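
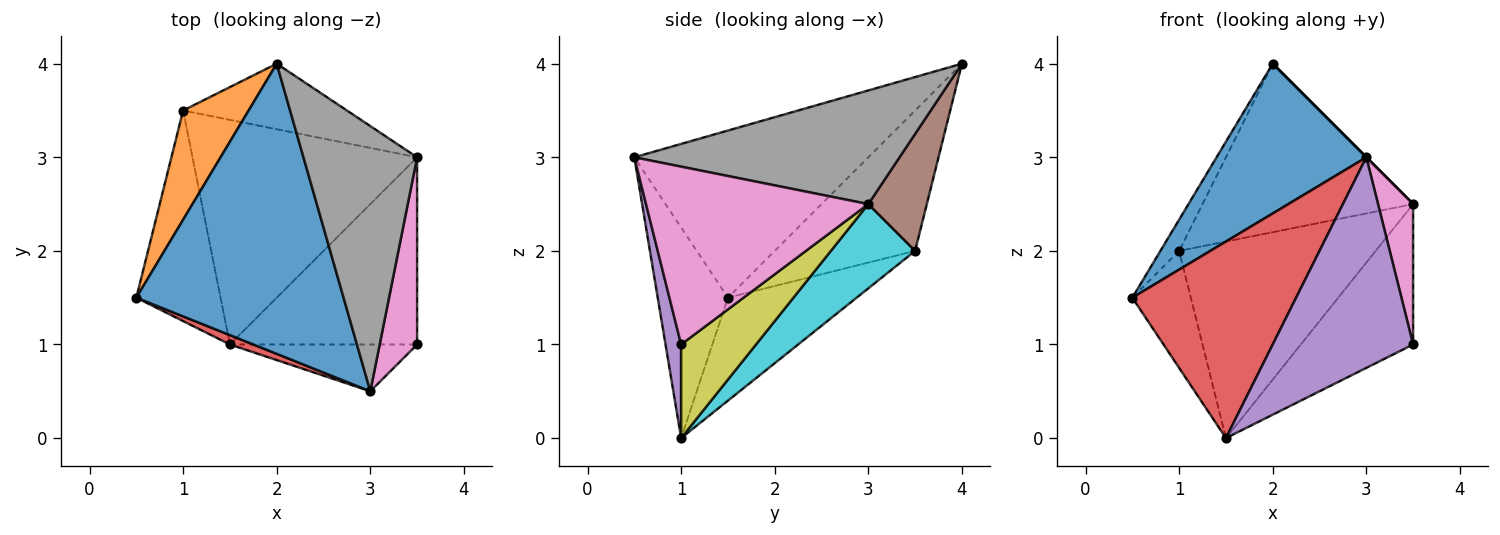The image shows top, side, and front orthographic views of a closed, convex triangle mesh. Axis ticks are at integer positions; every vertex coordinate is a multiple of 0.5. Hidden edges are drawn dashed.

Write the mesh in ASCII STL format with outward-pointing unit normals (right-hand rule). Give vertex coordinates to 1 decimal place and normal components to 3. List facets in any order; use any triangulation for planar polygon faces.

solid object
 facet normal -0.582 -0.373 0.722
  outer loop
   vertex 3.0 0.5 3.0
   vertex 2.0 4.0 4.0
   vertex 0.5 1.5 1.5
  endloop
 endfacet
 facet normal -0.900 0.120 0.420
  outer loop
   vertex 1.0 3.5 2.0
   vertex 0.5 1.5 1.5
   vertex 2.0 4.0 4.0
  endloop
 endfacet
 facet normal -0.730 0.332 -0.597
  outer loop
   vertex 1.5 1.0 0.0
   vertex 0.5 1.5 1.5
   vertex 1.0 3.5 2.0
  endloop
 endfacet
 facet normal -0.394 -0.918 0.044
  outer loop
   vertex 1.5 1.0 0.0
   vertex 3.0 0.5 3.0
   vertex 0.5 1.5 1.5
  endloop
 endfacet
 facet normal 0.108 -0.970 -0.216
  outer loop
   vertex 1.5 1.0 0.0
   vertex 3.5 1.0 1.0
   vertex 3.0 0.5 3.0
  endloop
 endfacet
 facet normal 0.251 0.902 -0.351
  outer loop
   vertex 3.5 3.0 2.5
   vertex 1.0 3.5 2.0
   vertex 2.0 4.0 4.0
  endloop
 endfacet
 facet normal 0.967 -0.153 0.204
  outer loop
   vertex 3.5 3.0 2.5
   vertex 3.0 0.5 3.0
   vertex 3.5 1.0 1.0
  endloop
 endfacet
 facet normal 0.707 0.000 0.707
  outer loop
   vertex 3.5 3.0 2.5
   vertex 2.0 4.0 4.0
   vertex 3.0 0.5 3.0
  endloop
 endfacet
 facet normal 0.371 0.557 -0.743
  outer loop
   vertex 3.5 3.0 2.5
   vertex 3.5 1.0 1.0
   vertex 1.5 1.0 0.0
  endloop
 endfacet
 facet normal 0.272 0.634 -0.724
  outer loop
   vertex 3.5 3.0 2.5
   vertex 1.5 1.0 0.0
   vertex 1.0 3.5 2.0
  endloop
 endfacet
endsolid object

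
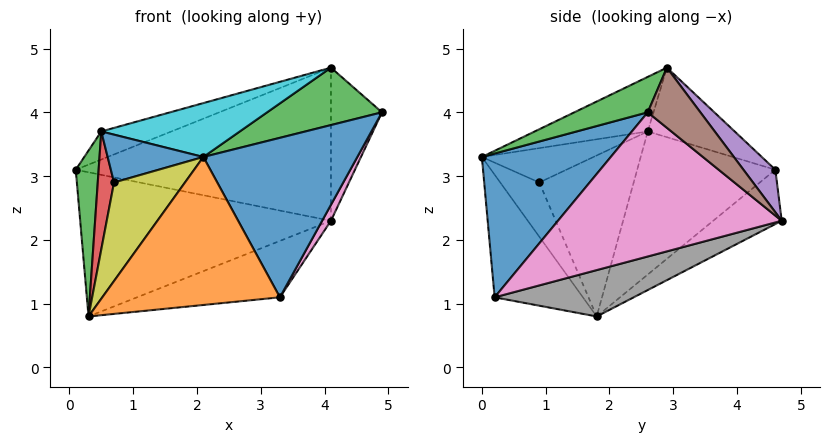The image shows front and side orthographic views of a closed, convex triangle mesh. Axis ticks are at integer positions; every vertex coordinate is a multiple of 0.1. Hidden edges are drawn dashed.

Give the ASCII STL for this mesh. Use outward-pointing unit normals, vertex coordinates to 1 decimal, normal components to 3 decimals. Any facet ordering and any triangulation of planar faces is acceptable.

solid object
 facet normal 0.618 -0.738 0.270
  outer loop
   vertex 3.3 0.2 1.1
   vertex 4.9 2.6 4.0
   vertex 2.1 0.0 3.3
  endloop
 endfacet
 facet normal -0.423 -0.852 -0.308
  outer loop
   vertex 3.3 0.2 1.1
   vertex 2.1 0.0 3.3
   vertex 0.3 1.8 0.8
  endloop
 endfacet
 facet normal 0.385 -0.603 0.699
  outer loop
   vertex 4.1 2.9 4.7
   vertex 2.1 0.0 3.3
   vertex 4.9 2.6 4.0
  endloop
 endfacet
 facet normal -0.169 0.618 -0.768
  outer loop
   vertex 4.1 4.7 2.3
   vertex 0.3 1.8 0.8
   vertex 0.1 4.6 3.1
  endloop
 endfacet
 facet normal 0.100 0.796 0.597
  outer loop
   vertex 4.1 4.7 2.3
   vertex 0.1 4.6 3.1
   vertex 4.1 2.9 4.7
  endloop
 endfacet
 facet normal 0.636 0.617 0.463
  outer loop
   vertex 4.1 4.7 2.3
   vertex 4.1 2.9 4.7
   vertex 4.9 2.6 4.0
  endloop
 endfacet
 facet normal 0.887 -0.035 -0.460
  outer loop
   vertex 4.1 4.7 2.3
   vertex 4.9 2.6 4.0
   vertex 3.3 0.2 1.1
  endloop
 endfacet
 facet normal 0.211 0.217 -0.953
  outer loop
   vertex 4.1 4.7 2.3
   vertex 3.3 0.2 1.1
   vertex 0.3 1.8 0.8
  endloop
 endfacet
 facet normal -0.464 -0.843 -0.273
  outer loop
   vertex 0.7 0.9 2.9
   vertex 0.3 1.8 0.8
   vertex 2.1 0.0 3.3
  endloop
 endfacet
 facet normal -0.234 -0.287 0.929
  outer loop
   vertex 0.5 2.6 3.7
   vertex 2.1 0.0 3.3
   vertex 4.1 2.9 4.7
  endloop
 endfacet
 facet normal -0.488 -0.418 0.766
  outer loop
   vertex 0.5 2.6 3.7
   vertex 0.7 0.9 2.9
   vertex 2.1 0.0 3.3
  endloop
 endfacet
 facet normal -0.278 0.225 0.934
  outer loop
   vertex 0.5 2.6 3.7
   vertex 4.1 2.9 4.7
   vertex 0.1 4.6 3.1
  endloop
 endfacet
 facet normal -0.980 -0.162 0.112
  outer loop
   vertex 0.5 2.6 3.7
   vertex 0.1 4.6 3.1
   vertex 0.3 1.8 0.8
  endloop
 endfacet
 facet normal -0.979 -0.169 0.114
  outer loop
   vertex 0.5 2.6 3.7
   vertex 0.3 1.8 0.8
   vertex 0.7 0.9 2.9
  endloop
 endfacet
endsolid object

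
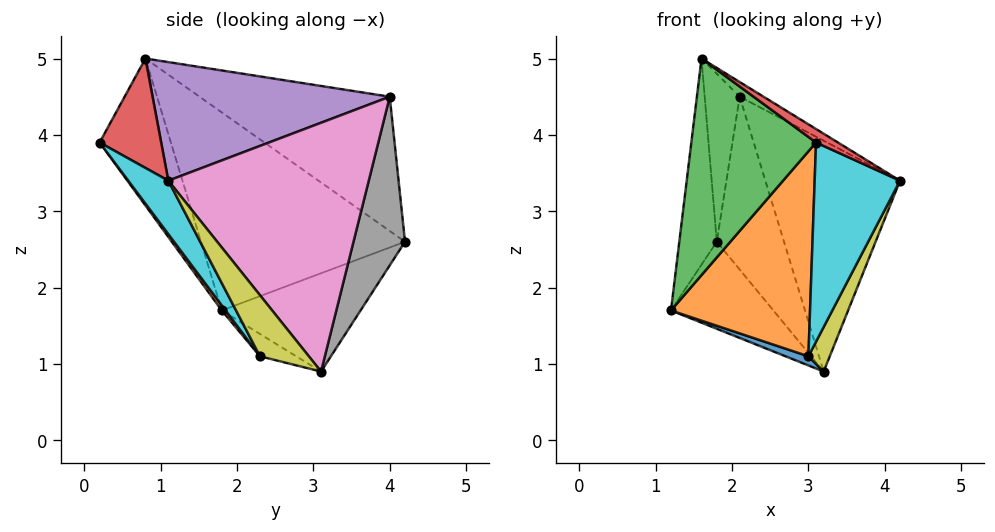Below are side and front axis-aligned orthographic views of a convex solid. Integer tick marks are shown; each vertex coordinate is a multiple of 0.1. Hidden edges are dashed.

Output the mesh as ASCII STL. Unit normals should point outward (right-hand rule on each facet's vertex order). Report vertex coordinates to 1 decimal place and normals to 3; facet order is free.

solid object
 facet normal -0.969 0.178 0.171
  outer loop
   vertex 1.6 0.8 5.0
   vertex 1.8 4.2 2.6
   vertex 1.2 1.8 1.7
  endloop
 endfacet
 facet normal -0.556 0.410 -0.723
  outer loop
   vertex 3.2 3.1 0.9
   vertex 1.2 1.8 1.7
   vertex 1.8 4.2 2.6
  endloop
 endfacet
 facet normal -0.486 -0.851 -0.199
  outer loop
   vertex 3.1 0.2 3.9
   vertex 1.6 0.8 5.0
   vertex 1.2 1.8 1.7
  endloop
 endfacet
 facet normal 0.530 -0.189 0.826
  outer loop
   vertex 3.1 0.2 3.9
   vertex 4.2 1.1 3.4
   vertex 1.6 0.8 5.0
  endloop
 endfacet
 facet normal 0.519 0.052 0.853
  outer loop
   vertex 2.1 4.0 4.5
   vertex 1.6 0.8 5.0
   vertex 4.2 1.1 3.4
  endloop
 endfacet
 facet normal -0.969 0.178 0.172
  outer loop
   vertex 2.1 4.0 4.5
   vertex 1.8 4.2 2.6
   vertex 1.6 0.8 5.0
  endloop
 endfacet
 facet normal 0.825 0.554 0.113
  outer loop
   vertex 2.1 4.0 4.5
   vertex 4.2 1.1 3.4
   vertex 3.2 3.1 0.9
  endloop
 endfacet
 facet normal 0.608 0.794 -0.013
  outer loop
   vertex 2.1 4.0 4.5
   vertex 3.2 3.1 0.9
   vertex 1.8 4.2 2.6
  endloop
 endfacet
 facet normal 0.755 -0.330 -0.566
  outer loop
   vertex 3.0 2.3 1.1
   vertex 3.2 3.1 0.9
   vertex 4.2 1.1 3.4
  endloop
 endfacet
 facet normal 0.349 -0.744 -0.570
  outer loop
   vertex 3.0 2.3 1.1
   vertex 4.2 1.1 3.4
   vertex 3.1 0.2 3.9
  endloop
 endfacet
 facet normal -0.269 -0.170 -0.948
  outer loop
   vertex 3.0 2.3 1.1
   vertex 1.2 1.8 1.7
   vertex 3.2 3.1 0.9
  endloop
 endfacet
 facet normal 0.022 -0.799 -0.600
  outer loop
   vertex 3.0 2.3 1.1
   vertex 3.1 0.2 3.9
   vertex 1.2 1.8 1.7
  endloop
 endfacet
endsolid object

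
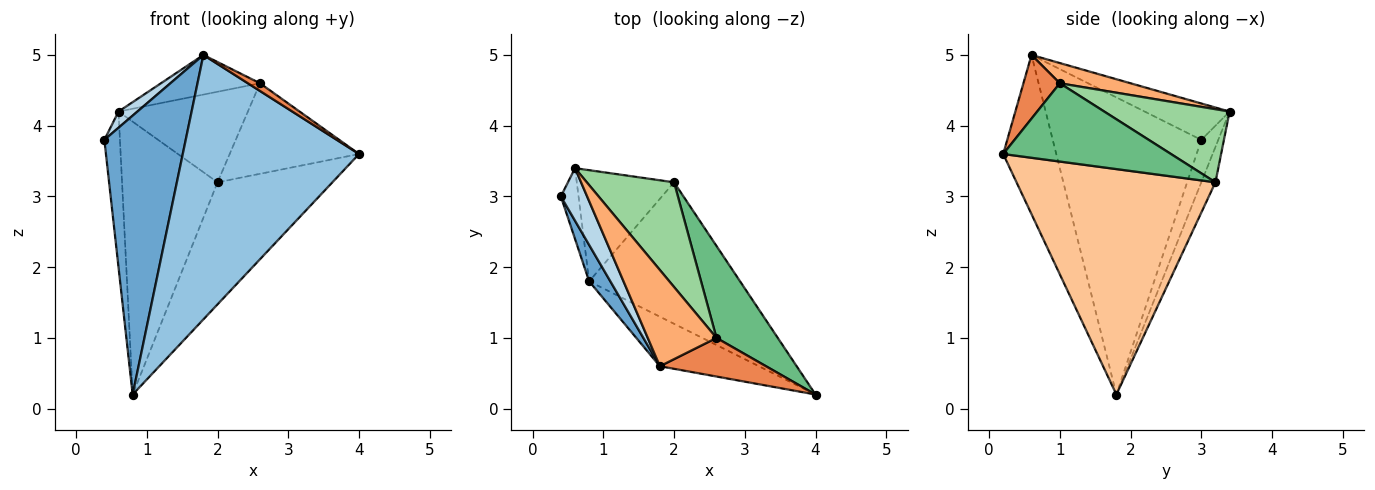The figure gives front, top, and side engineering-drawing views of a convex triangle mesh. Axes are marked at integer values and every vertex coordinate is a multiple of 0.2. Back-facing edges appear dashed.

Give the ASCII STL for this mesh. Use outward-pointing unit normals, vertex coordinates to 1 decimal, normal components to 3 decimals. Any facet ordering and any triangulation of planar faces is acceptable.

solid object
 facet normal -0.875 -0.479 0.063
  outer loop
   vertex 0.8 1.8 0.2
   vertex 1.8 0.6 5.0
   vertex 0.4 3.0 3.8
  endloop
 endfacet
 facet normal -0.284 -0.943 -0.177
  outer loop
   vertex 0.8 1.8 0.2
   vertex 4.0 0.2 3.6
   vertex 1.8 0.6 5.0
  endloop
 endfacet
 facet normal -0.798 -0.177 0.576
  outer loop
   vertex 0.6 3.4 4.2
   vertex 0.4 3.0 3.8
   vertex 1.8 0.6 5.0
  endloop
 endfacet
 facet normal -0.705 0.646 -0.294
  outer loop
   vertex 0.6 3.4 4.2
   vertex 0.8 1.8 0.2
   vertex 0.4 3.0 3.8
  endloop
 endfacet
 facet normal 0.507 -0.169 0.845
  outer loop
   vertex 2.6 1.0 4.6
   vertex 1.8 0.6 5.0
   vertex 4.0 0.2 3.6
  endloop
 endfacet
 facet normal 0.262 0.367 0.892
  outer loop
   vertex 2.6 1.0 4.6
   vertex 0.6 3.4 4.2
   vertex 1.8 0.6 5.0
  endloop
 endfacet
 facet normal 0.749 0.433 -0.502
  outer loop
   vertex 2.0 3.2 3.2
   vertex 4.0 0.2 3.6
   vertex 0.8 1.8 0.2
  endloop
 endfacet
 facet normal -0.136 0.917 -0.374
  outer loop
   vertex 2.0 3.2 3.2
   vertex 0.8 1.8 0.2
   vertex 0.6 3.4 4.2
  endloop
 endfacet
 facet normal 0.673 0.519 0.527
  outer loop
   vertex 2.0 3.2 3.2
   vertex 2.6 1.0 4.6
   vertex 4.0 0.2 3.6
  endloop
 endfacet
 facet normal 0.535 0.553 0.639
  outer loop
   vertex 2.0 3.2 3.2
   vertex 0.6 3.4 4.2
   vertex 2.6 1.0 4.6
  endloop
 endfacet
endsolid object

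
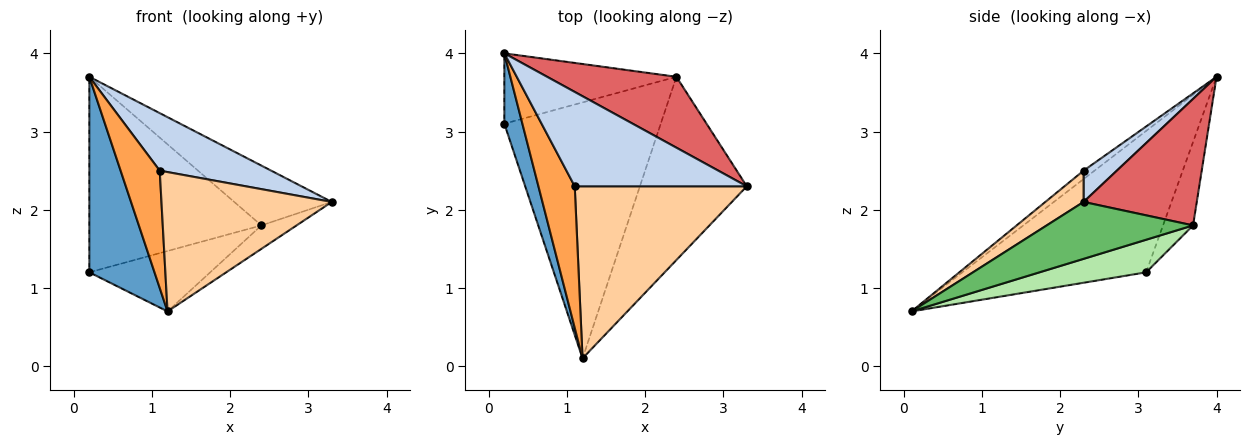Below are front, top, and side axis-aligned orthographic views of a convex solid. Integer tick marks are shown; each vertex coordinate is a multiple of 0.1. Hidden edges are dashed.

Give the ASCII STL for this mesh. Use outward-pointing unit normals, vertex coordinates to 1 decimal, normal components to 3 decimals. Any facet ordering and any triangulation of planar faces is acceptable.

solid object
 facet normal -0.936 -0.332 0.119
  outer loop
   vertex 0.2 3.1 1.2
   vertex 1.2 0.1 0.7
   vertex 0.2 4.0 3.7
  endloop
 endfacet
 facet normal 0.153 -0.514 0.844
  outer loop
   vertex 1.1 2.3 2.5
   vertex 3.3 2.3 2.1
   vertex 0.2 4.0 3.7
  endloop
 endfacet
 facet normal -0.176 -0.628 0.758
  outer loop
   vertex 1.1 2.3 2.5
   vertex 0.2 4.0 3.7
   vertex 1.2 0.1 0.7
  endloop
 endfacet
 facet normal 0.140 -0.623 0.769
  outer loop
   vertex 1.1 2.3 2.5
   vertex 1.2 0.1 0.7
   vertex 3.3 2.3 2.1
  endloop
 endfacet
 facet normal 0.467 0.112 -0.877
  outer loop
   vertex 2.4 3.7 1.8
   vertex 3.3 2.3 2.1
   vertex 1.2 0.1 0.7
  endloop
 endfacet
 facet normal 0.199 0.225 -0.954
  outer loop
   vertex 2.4 3.7 1.8
   vertex 1.2 0.1 0.7
   vertex 0.2 3.1 1.2
  endloop
 endfacet
 facet normal 0.599 0.516 0.612
  outer loop
   vertex 2.4 3.7 1.8
   vertex 0.2 4.0 3.7
   vertex 3.3 2.3 2.1
  endloop
 endfacet
 facet normal -0.162 0.928 -0.334
  outer loop
   vertex 2.4 3.7 1.8
   vertex 0.2 3.1 1.2
   vertex 0.2 4.0 3.7
  endloop
 endfacet
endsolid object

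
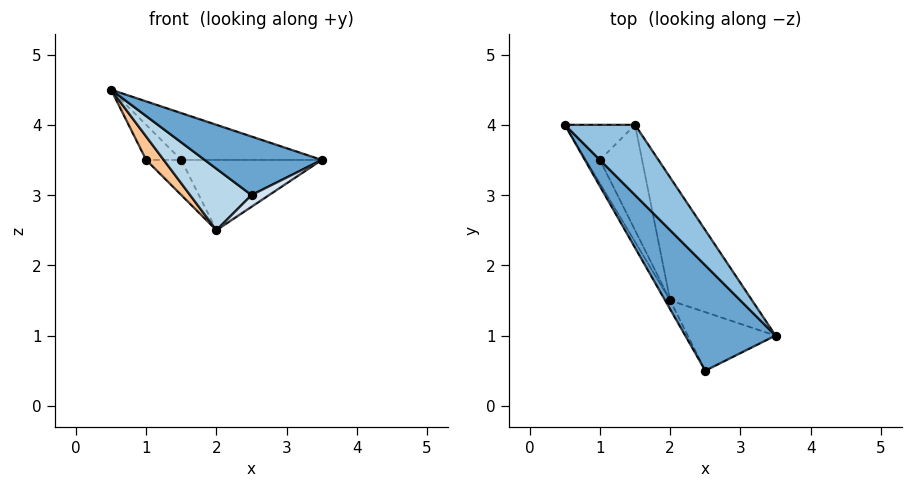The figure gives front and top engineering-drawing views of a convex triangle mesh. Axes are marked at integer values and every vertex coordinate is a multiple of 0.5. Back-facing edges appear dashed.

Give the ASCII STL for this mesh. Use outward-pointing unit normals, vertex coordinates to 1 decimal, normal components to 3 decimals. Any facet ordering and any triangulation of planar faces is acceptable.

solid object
 facet normal -0.191 -0.477 0.858
  outer loop
   vertex 2.5 0.5 3.0
   vertex 3.5 1.0 3.5
   vertex 0.5 4.0 4.5
  endloop
 endfacet
 facet normal 0.640 0.426 0.640
  outer loop
   vertex 1.5 4.0 3.5
   vertex 0.5 4.0 4.5
   vertex 3.5 1.0 3.5
  endloop
 endfacet
 facet normal -0.878 -0.473 -0.068
  outer loop
   vertex 2.0 1.5 2.5
   vertex 2.5 0.5 3.0
   vertex 0.5 4.0 4.5
  endloop
 endfacet
 facet normal 0.507 -0.169 -0.845
  outer loop
   vertex 2.0 1.5 2.5
   vertex 3.5 1.0 3.5
   vertex 2.5 0.5 3.0
  endloop
 endfacet
 facet normal 0.597 0.398 -0.697
  outer loop
   vertex 2.0 1.5 2.5
   vertex 1.5 4.0 3.5
   vertex 3.5 1.0 3.5
  endloop
 endfacet
 facet normal -0.577 0.577 -0.577
  outer loop
   vertex 1.0 3.5 3.5
   vertex 0.5 4.0 4.5
   vertex 1.5 4.0 3.5
  endloop
 endfacet
 facet normal -0.905 -0.302 -0.302
  outer loop
   vertex 1.0 3.5 3.5
   vertex 2.0 1.5 2.5
   vertex 0.5 4.0 4.5
  endloop
 endfacet
 facet normal -0.302 0.302 -0.905
  outer loop
   vertex 1.0 3.5 3.5
   vertex 1.5 4.0 3.5
   vertex 2.0 1.5 2.5
  endloop
 endfacet
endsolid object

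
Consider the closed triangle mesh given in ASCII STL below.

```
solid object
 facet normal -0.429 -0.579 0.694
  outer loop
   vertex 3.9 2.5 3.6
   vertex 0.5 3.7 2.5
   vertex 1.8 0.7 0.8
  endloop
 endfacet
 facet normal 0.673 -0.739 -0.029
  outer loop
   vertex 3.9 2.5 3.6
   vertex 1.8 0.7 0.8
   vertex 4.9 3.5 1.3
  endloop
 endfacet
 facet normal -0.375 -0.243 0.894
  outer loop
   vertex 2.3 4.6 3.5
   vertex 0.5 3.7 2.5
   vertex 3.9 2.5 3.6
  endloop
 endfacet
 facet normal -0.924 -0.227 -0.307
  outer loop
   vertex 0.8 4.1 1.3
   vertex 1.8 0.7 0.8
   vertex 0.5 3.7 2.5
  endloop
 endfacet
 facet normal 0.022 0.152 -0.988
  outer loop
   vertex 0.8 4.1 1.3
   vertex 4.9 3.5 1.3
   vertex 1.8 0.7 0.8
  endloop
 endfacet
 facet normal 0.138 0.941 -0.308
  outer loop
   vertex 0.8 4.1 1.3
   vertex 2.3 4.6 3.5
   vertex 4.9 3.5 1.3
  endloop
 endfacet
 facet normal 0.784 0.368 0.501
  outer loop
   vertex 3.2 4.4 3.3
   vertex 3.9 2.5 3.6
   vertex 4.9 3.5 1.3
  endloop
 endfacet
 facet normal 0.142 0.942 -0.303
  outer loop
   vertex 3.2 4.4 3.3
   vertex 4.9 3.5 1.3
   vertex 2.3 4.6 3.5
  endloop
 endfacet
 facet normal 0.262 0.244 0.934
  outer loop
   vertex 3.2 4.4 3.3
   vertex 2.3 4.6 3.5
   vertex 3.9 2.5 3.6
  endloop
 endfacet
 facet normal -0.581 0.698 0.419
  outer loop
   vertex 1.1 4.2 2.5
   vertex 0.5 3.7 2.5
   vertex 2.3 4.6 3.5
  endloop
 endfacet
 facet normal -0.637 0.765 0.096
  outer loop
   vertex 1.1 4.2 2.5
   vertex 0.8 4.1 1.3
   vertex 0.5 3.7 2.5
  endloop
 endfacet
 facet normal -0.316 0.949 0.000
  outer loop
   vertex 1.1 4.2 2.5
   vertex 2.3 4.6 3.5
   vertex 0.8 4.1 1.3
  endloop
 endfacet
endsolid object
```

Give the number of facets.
12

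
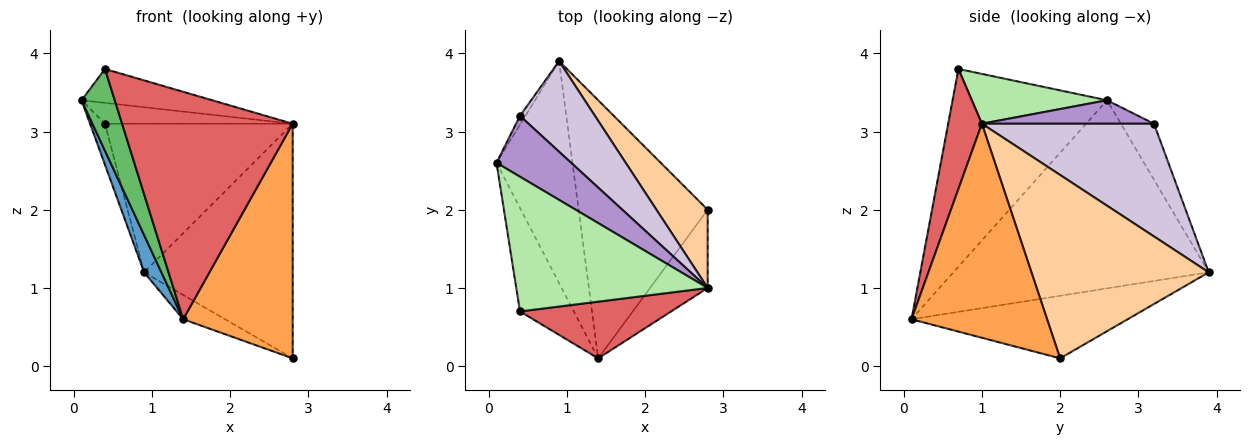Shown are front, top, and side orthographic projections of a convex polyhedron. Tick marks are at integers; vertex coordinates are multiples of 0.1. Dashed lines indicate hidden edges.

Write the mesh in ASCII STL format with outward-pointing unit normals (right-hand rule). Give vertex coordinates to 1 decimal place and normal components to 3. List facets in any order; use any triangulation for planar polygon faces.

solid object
 facet normal -0.925 -0.063 -0.374
  outer loop
   vertex 0.9 3.9 1.2
   vertex 1.4 0.1 0.6
   vertex 0.1 2.6 3.4
  endloop
 endfacet
 facet normal -0.435 0.084 -0.897
  outer loop
   vertex 0.9 3.9 1.2
   vertex 2.8 2.0 0.1
   vertex 1.4 0.1 0.6
  endloop
 endfacet
 facet normal 0.761 -0.615 -0.205
  outer loop
   vertex 2.8 1.0 3.1
   vertex 1.4 0.1 0.6
   vertex 2.8 2.0 0.1
  endloop
 endfacet
 facet normal 0.749 0.628 0.209
  outer loop
   vertex 2.8 1.0 3.1
   vertex 2.8 2.0 0.1
   vertex 0.9 3.9 1.2
  endloop
 endfacet
 facet normal -0.945 -0.203 -0.257
  outer loop
   vertex 0.4 0.7 3.8
   vertex 0.1 2.6 3.4
   vertex 1.4 0.1 0.6
  endloop
 endfacet
 facet normal 0.245 0.237 0.940
  outer loop
   vertex 0.4 0.7 3.8
   vertex 2.8 1.0 3.1
   vertex 0.1 2.6 3.4
  endloop
 endfacet
 facet normal 0.188 -0.953 0.238
  outer loop
   vertex 0.4 0.7 3.8
   vertex 1.4 0.1 0.6
   vertex 2.8 1.0 3.1
  endloop
 endfacet
 facet normal -0.908 0.410 -0.088
  outer loop
   vertex 0.4 3.2 3.1
   vertex 0.9 3.9 1.2
   vertex 0.1 2.6 3.4
  endloop
 endfacet
 facet normal 0.285 0.311 0.907
  outer loop
   vertex 0.4 3.2 3.1
   vertex 0.1 2.6 3.4
   vertex 2.8 1.0 3.1
  endloop
 endfacet
 facet normal 0.616 0.672 0.410
  outer loop
   vertex 0.4 3.2 3.1
   vertex 2.8 1.0 3.1
   vertex 0.9 3.9 1.2
  endloop
 endfacet
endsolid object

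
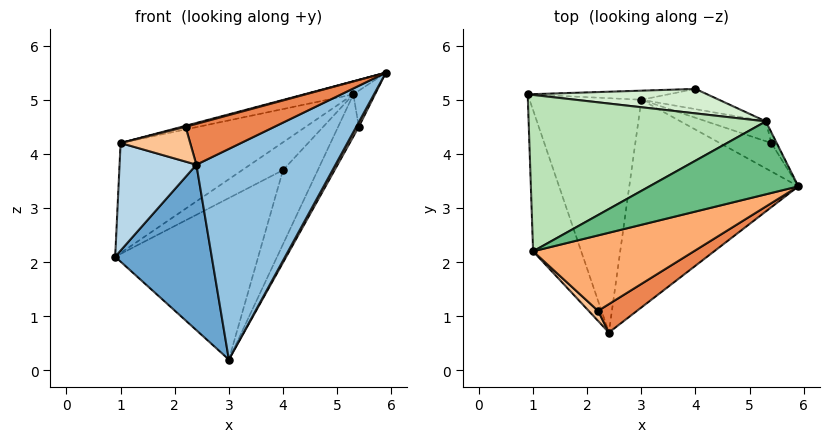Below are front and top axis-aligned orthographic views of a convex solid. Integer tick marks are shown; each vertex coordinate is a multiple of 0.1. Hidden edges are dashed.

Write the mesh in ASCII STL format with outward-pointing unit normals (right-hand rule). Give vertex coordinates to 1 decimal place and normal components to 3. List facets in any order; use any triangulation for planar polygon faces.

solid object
 facet normal -0.608 -0.458 -0.648
  outer loop
   vertex 3.0 5.0 0.2
   vertex 2.4 0.7 3.8
   vertex 0.9 5.1 2.1
  endloop
 endfacet
 facet normal 0.665 -0.532 -0.524
  outer loop
   vertex 3.0 5.0 0.2
   vertex 5.9 3.4 5.5
   vertex 2.4 0.7 3.8
  endloop
 endfacet
 facet normal -0.659 -0.456 -0.598
  outer loop
   vertex 1.0 2.2 4.2
   vertex 0.9 5.1 2.1
   vertex 2.4 0.7 3.8
  endloop
 endfacet
 facet normal -0.003 0.998 -0.056
  outer loop
   vertex 4.0 5.2 3.7
   vertex 3.0 5.0 0.2
   vertex 0.9 5.1 2.1
  endloop
 endfacet
 facet normal 0.335 -0.773 0.538
  outer loop
   vertex 2.2 1.1 4.5
   vertex 2.4 0.7 3.8
   vertex 5.9 3.4 5.5
  endloop
 endfacet
 facet normal -0.253 -0.013 0.967
  outer loop
   vertex 2.2 1.1 4.5
   vertex 5.9 3.4 5.5
   vertex 1.0 2.2 4.2
  endloop
 endfacet
 facet normal -0.689 -0.697 0.201
  outer loop
   vertex 2.2 1.1 4.5
   vertex 1.0 2.2 4.2
   vertex 2.4 0.7 3.8
  endloop
 endfacet
 facet normal 0.864 -0.082 -0.497
  outer loop
   vertex 5.4 4.2 4.5
   vertex 5.9 3.4 5.5
   vertex 3.0 5.0 0.2
  endloop
 endfacet
 facet normal -0.291 0.168 0.942
  outer loop
   vertex 5.3 4.6 5.1
   vertex 1.0 2.2 4.2
   vertex 5.9 3.4 5.5
  endloop
 endfacet
 facet normal 0.903 0.411 -0.123
  outer loop
   vertex 5.3 4.6 5.1
   vertex 5.9 3.4 5.5
   vertex 5.4 4.2 4.5
  endloop
 endfacet
 facet normal -0.442 0.516 0.734
  outer loop
   vertex 5.3 4.6 5.1
   vertex 0.9 5.1 2.1
   vertex 1.0 2.2 4.2
  endloop
 endfacet
 facet normal -0.343 0.705 0.621
  outer loop
   vertex 5.3 4.6 5.1
   vertex 4.0 5.2 3.7
   vertex 0.9 5.1 2.1
  endloop
 endfacet
 facet normal 0.589 0.780 -0.213
  outer loop
   vertex 5.3 4.6 5.1
   vertex 3.0 5.0 0.2
   vertex 4.0 5.2 3.7
  endloop
 endfacet
 facet normal 0.729 0.620 -0.292
  outer loop
   vertex 5.3 4.6 5.1
   vertex 5.4 4.2 4.5
   vertex 3.0 5.0 0.2
  endloop
 endfacet
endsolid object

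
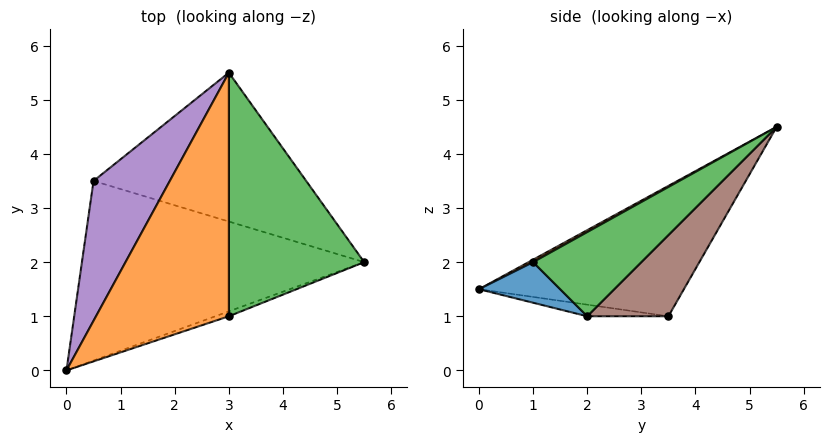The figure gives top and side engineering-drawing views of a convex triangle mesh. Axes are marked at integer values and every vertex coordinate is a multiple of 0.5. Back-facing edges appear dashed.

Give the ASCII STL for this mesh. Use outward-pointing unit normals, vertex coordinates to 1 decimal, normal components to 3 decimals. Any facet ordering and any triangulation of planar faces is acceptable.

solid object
 facet normal 0.331 -0.937 -0.110
  outer loop
   vertex 3.0 1.0 2.0
   vertex 0.0 0.0 1.5
   vertex 5.5 2.0 1.0
  endloop
 endfacet
 facet normal 0.016 -0.486 0.874
  outer loop
   vertex 3.0 1.0 2.0
   vertex 3.0 5.5 4.5
   vertex 0.0 0.0 1.5
  endloop
 endfacet
 facet normal 0.478 -0.427 0.768
  outer loop
   vertex 3.0 1.0 2.0
   vertex 5.5 2.0 1.0
   vertex 3.0 5.5 4.5
  endloop
 endfacet
 facet normal -0.041 -0.136 -0.990
  outer loop
   vertex 0.5 3.5 1.0
   vertex 5.5 2.0 1.0
   vertex 0.0 0.0 1.5
  endloop
 endfacet
 facet normal -0.847 0.192 0.496
  outer loop
   vertex 0.5 3.5 1.0
   vertex 0.0 0.0 1.5
   vertex 3.0 5.5 4.5
  endloop
 endfacet
 facet normal 0.230 0.765 -0.601
  outer loop
   vertex 0.5 3.5 1.0
   vertex 3.0 5.5 4.5
   vertex 5.5 2.0 1.0
  endloop
 endfacet
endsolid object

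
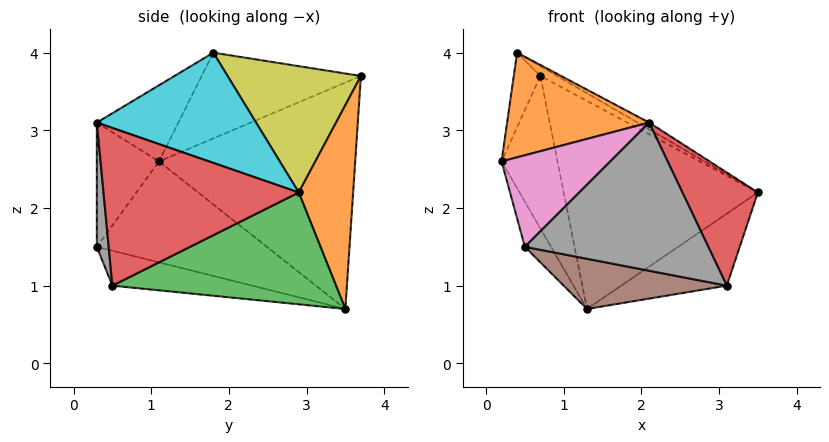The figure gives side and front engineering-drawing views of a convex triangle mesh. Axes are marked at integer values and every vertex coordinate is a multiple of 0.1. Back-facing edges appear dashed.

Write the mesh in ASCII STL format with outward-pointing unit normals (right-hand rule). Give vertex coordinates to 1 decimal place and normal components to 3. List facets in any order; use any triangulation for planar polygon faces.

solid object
 facet normal -0.941 0.268 -0.206
  outer loop
   vertex 1.3 3.5 0.7
   vertex 0.2 1.1 2.6
   vertex 0.7 3.7 3.7
  endloop
 endfacet
 facet normal 0.270 0.963 -0.010
  outer loop
   vertex 1.3 3.5 0.7
   vertex 0.7 3.7 3.7
   vertex 3.5 2.9 2.2
  endloop
 endfacet
 facet normal 0.592 0.279 -0.756
  outer loop
   vertex 3.1 0.5 1.0
   vertex 1.3 3.5 0.7
   vertex 3.5 2.9 2.2
  endloop
 endfacet
 facet normal 0.863 -0.333 0.379
  outer loop
   vertex 2.1 0.3 3.1
   vertex 3.1 0.5 1.0
   vertex 3.5 2.9 2.2
  endloop
 endfacet
 facet normal -0.924 0.142 -0.355
  outer loop
   vertex 0.5 0.3 1.5
   vertex 0.2 1.1 2.6
   vertex 1.3 3.5 0.7
  endloop
 endfacet
 facet normal -0.170 -0.199 -0.965
  outer loop
   vertex 0.5 0.3 1.5
   vertex 1.3 3.5 0.7
   vertex 3.1 0.5 1.0
  endloop
 endfacet
 facet normal -0.444 -0.778 0.444
  outer loop
   vertex 0.5 0.3 1.5
   vertex 2.1 0.3 3.1
   vertex 0.2 1.1 2.6
  endloop
 endfacet
 facet normal 0.064 -0.996 -0.064
  outer loop
   vertex 0.5 0.3 1.5
   vertex 3.1 0.5 1.0
   vertex 2.1 0.3 3.1
  endloop
 endfacet
 facet normal 0.485 0.061 0.872
  outer loop
   vertex 0.4 1.8 4.0
   vertex 3.5 2.9 2.2
   vertex 0.7 3.7 3.7
  endloop
 endfacet
 facet normal 0.492 0.036 0.870
  outer loop
   vertex 0.4 1.8 4.0
   vertex 2.1 0.3 3.1
   vertex 3.5 2.9 2.2
  endloop
 endfacet
 facet normal -0.985 0.165 0.058
  outer loop
   vertex 0.4 1.8 4.0
   vertex 0.7 3.7 3.7
   vertex 0.2 1.1 2.6
  endloop
 endfacet
 facet normal -0.445 -0.774 0.451
  outer loop
   vertex 0.4 1.8 4.0
   vertex 0.2 1.1 2.6
   vertex 2.1 0.3 3.1
  endloop
 endfacet
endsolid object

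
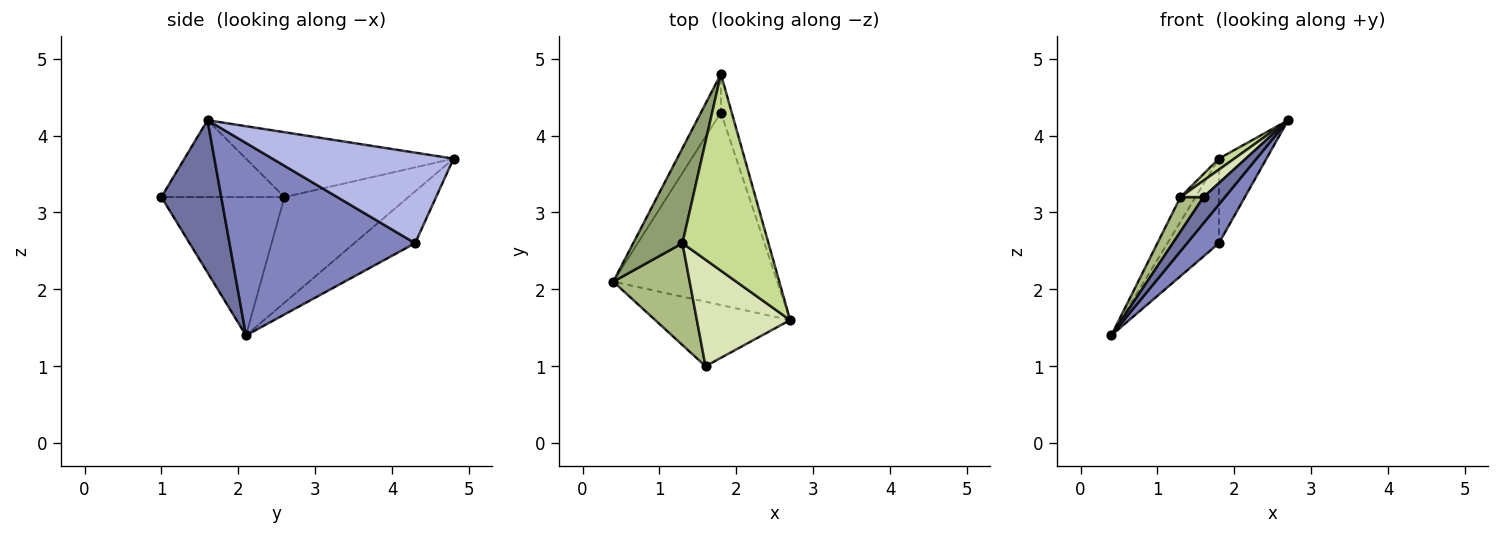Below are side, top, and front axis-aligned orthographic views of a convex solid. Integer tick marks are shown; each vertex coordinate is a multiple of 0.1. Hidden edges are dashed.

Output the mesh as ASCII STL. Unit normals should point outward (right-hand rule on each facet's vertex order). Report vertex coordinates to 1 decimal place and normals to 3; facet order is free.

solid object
 facet normal 0.723 -0.259 -0.640
  outer loop
   vertex 1.6 1.0 3.2
   vertex 0.4 2.1 1.4
   vertex 2.7 1.6 4.2
  endloop
 endfacet
 facet normal 0.755 -0.130 -0.643
  outer loop
   vertex 1.8 4.3 2.6
   vertex 2.7 1.6 4.2
   vertex 0.4 2.1 1.4
  endloop
 endfacet
 facet normal -0.732 0.620 -0.282
  outer loop
   vertex 1.8 4.3 2.6
   vertex 0.4 2.1 1.4
   vertex 1.8 4.8 3.7
  endloop
 endfacet
 facet normal 0.961 0.252 -0.115
  outer loop
   vertex 1.8 4.3 2.6
   vertex 1.8 4.8 3.7
   vertex 2.7 1.6 4.2
  endloop
 endfacet
 facet normal -0.901 0.109 0.420
  outer loop
   vertex 1.3 2.6 3.2
   vertex 1.8 4.8 3.7
   vertex 0.4 2.1 1.4
  endloop
 endfacet
 facet normal -0.864 -0.162 0.477
  outer loop
   vertex 1.3 2.6 3.2
   vertex 0.4 2.1 1.4
   vertex 1.6 1.0 3.2
  endloop
 endfacet
 facet normal -0.602 -0.045 0.798
  outer loop
   vertex 1.3 2.6 3.2
   vertex 2.7 1.6 4.2
   vertex 1.8 4.8 3.7
  endloop
 endfacet
 facet normal -0.632 -0.118 0.766
  outer loop
   vertex 1.3 2.6 3.2
   vertex 1.6 1.0 3.2
   vertex 2.7 1.6 4.2
  endloop
 endfacet
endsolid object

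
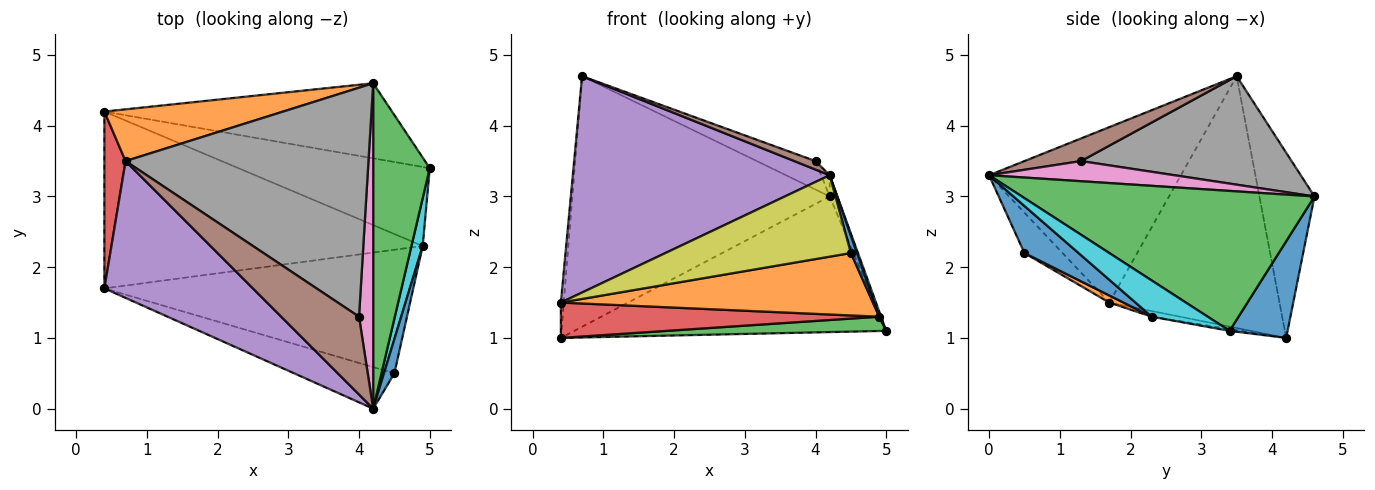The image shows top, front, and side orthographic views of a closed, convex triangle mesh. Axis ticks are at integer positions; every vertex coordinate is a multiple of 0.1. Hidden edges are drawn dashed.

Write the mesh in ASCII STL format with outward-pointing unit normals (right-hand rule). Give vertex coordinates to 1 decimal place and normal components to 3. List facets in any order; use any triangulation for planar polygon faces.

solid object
 facet normal 0.161 0.864 -0.478
  outer loop
   vertex 4.2 4.6 3.0
   vertex 5.0 3.4 1.1
   vertex 0.4 4.2 1.0
  endloop
 endfacet
 facet normal -0.205 0.959 0.198
  outer loop
   vertex 4.2 4.6 3.0
   vertex 0.4 4.2 1.0
   vertex 0.7 3.5 4.7
  endloop
 endfacet
 facet normal 0.927 0.024 0.375
  outer loop
   vertex 4.2 4.6 3.0
   vertex 4.2 0.0 3.3
   vertex 5.0 3.4 1.1
  endloop
 endfacet
 facet normal -0.996 0.017 0.084
  outer loop
   vertex 0.4 1.7 1.5
   vertex 0.7 3.5 4.7
   vertex 0.4 4.2 1.0
  endloop
 endfacet
 facet normal -0.534 -0.715 0.452
  outer loop
   vertex 0.4 1.7 1.5
   vertex 4.2 0.0 3.3
   vertex 0.7 3.5 4.7
  endloop
 endfacet
 facet normal 0.278 -0.104 0.955
  outer loop
   vertex 4.0 1.3 3.5
   vertex 0.7 3.5 4.7
   vertex 4.2 0.0 3.3
  endloop
 endfacet
 facet normal 0.818 0.037 0.574
  outer loop
   vertex 4.0 1.3 3.5
   vertex 4.2 0.0 3.3
   vertex 4.2 4.6 3.0
  endloop
 endfacet
 facet normal 0.405 0.113 0.907
  outer loop
   vertex 4.0 1.3 3.5
   vertex 4.2 4.6 3.0
   vertex 0.7 3.5 4.7
  endloop
 endfacet
 facet normal -0.180 -0.876 -0.447
  outer loop
   vertex 4.5 0.5 2.2
   vertex 4.2 0.0 3.3
   vertex 0.4 1.7 1.5
  endloop
 endfacet
 facet normal 0.955 -0.033 0.296
  outer loop
   vertex 4.9 2.3 1.3
   vertex 5.0 3.4 1.1
   vertex 4.2 0.0 3.3
  endloop
 endfacet
 facet normal 0.970 -0.108 0.216
  outer loop
   vertex 4.9 2.3 1.3
   vertex 4.2 0.0 3.3
   vertex 4.5 0.5 2.2
  endloop
 endfacet
 facet normal 0.020 -0.451 -0.892
  outer loop
   vertex 4.9 2.3 1.3
   vertex 4.5 0.5 2.2
   vertex 0.4 1.7 1.5
  endloop
 endfacet
 facet normal -0.010 -0.178 -0.984
  outer loop
   vertex 4.9 2.3 1.3
   vertex 0.4 4.2 1.0
   vertex 5.0 3.4 1.1
  endloop
 endfacet
 facet normal -0.017 -0.196 -0.980
  outer loop
   vertex 4.9 2.3 1.3
   vertex 0.4 1.7 1.5
   vertex 0.4 4.2 1.0
  endloop
 endfacet
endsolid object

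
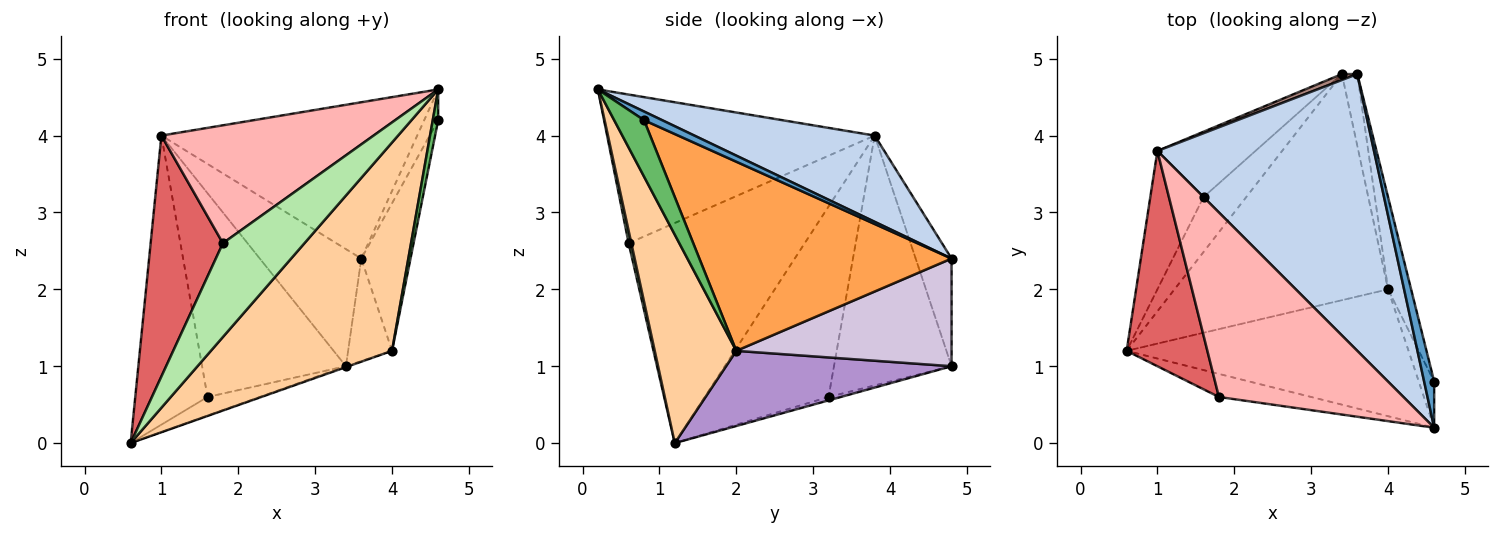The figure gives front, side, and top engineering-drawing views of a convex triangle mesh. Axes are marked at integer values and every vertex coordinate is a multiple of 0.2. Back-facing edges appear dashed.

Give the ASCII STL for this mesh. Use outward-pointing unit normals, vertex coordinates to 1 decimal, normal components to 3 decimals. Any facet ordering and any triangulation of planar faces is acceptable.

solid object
 facet normal 0.585 0.450 0.675
  outer loop
   vertex 4.6 0.2 4.6
   vertex 4.6 0.8 4.2
   vertex 3.6 4.8 2.4
  endloop
 endfacet
 facet normal 0.328 0.465 0.823
  outer loop
   vertex 1.0 3.8 4.0
   vertex 4.6 0.2 4.6
   vertex 3.6 4.8 2.4
  endloop
 endfacet
 facet normal 0.975 0.190 -0.119
  outer loop
   vertex 4.0 2.0 1.2
   vertex 3.6 4.8 2.4
   vertex 4.6 0.8 4.2
  endloop
 endfacet
 facet normal 0.359 -0.797 -0.485
  outer loop
   vertex 4.0 2.0 1.2
   vertex 4.6 0.2 4.6
   vertex 0.6 1.2 0.0
  endloop
 endfacet
 facet normal 0.950 -0.173 -0.259
  outer loop
   vertex 4.0 2.0 1.2
   vertex 4.6 0.8 4.2
   vertex 4.6 0.2 4.6
  endloop
 endfacet
 facet normal 0.032 -0.971 -0.239
  outer loop
   vertex 1.8 0.6 2.6
   vertex 0.6 1.2 0.0
   vertex 4.6 0.2 4.6
  endloop
 endfacet
 facet normal -0.876 -0.360 0.321
  outer loop
   vertex 1.8 0.6 2.6
   vertex 1.0 3.8 4.0
   vertex 0.6 1.2 0.0
  endloop
 endfacet
 facet normal -0.562 -0.445 0.697
  outer loop
   vertex 1.8 0.6 2.6
   vertex 4.6 0.2 4.6
   vertex 1.0 3.8 4.0
  endloop
 endfacet
 facet normal 0.332 0.004 -0.943
  outer loop
   vertex 3.4 4.8 1.0
   vertex 4.0 2.0 1.2
   vertex 0.6 1.2 0.0
  endloop
 endfacet
 facet normal 0.970 0.198 -0.139
  outer loop
   vertex 3.4 4.8 1.0
   vertex 3.6 4.8 2.4
   vertex 4.0 2.0 1.2
  endloop
 endfacet
 facet normal -0.333 0.942 0.048
  outer loop
   vertex 3.4 4.8 1.0
   vertex 1.0 3.8 4.0
   vertex 3.6 4.8 2.4
  endloop
 endfacet
 facet normal -0.839 0.490 -0.235
  outer loop
   vertex 1.6 3.2 0.6
   vertex 0.6 1.2 0.0
   vertex 1.0 3.8 4.0
  endloop
 endfacet
 facet normal -0.076 0.321 -0.944
  outer loop
   vertex 1.6 3.2 0.6
   vertex 3.4 4.8 1.0
   vertex 0.6 1.2 0.0
  endloop
 endfacet
 facet normal -0.614 0.751 -0.241
  outer loop
   vertex 1.6 3.2 0.6
   vertex 1.0 3.8 4.0
   vertex 3.4 4.8 1.0
  endloop
 endfacet
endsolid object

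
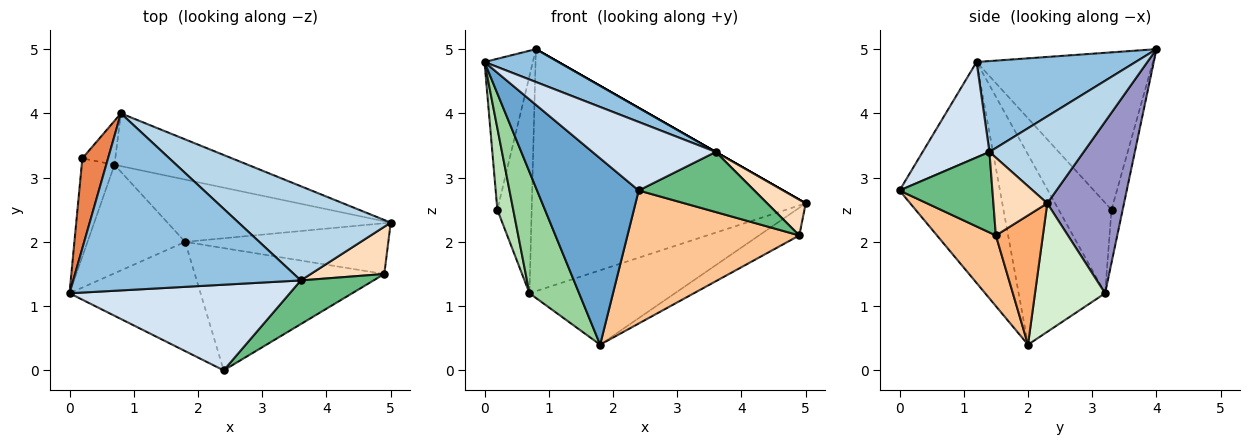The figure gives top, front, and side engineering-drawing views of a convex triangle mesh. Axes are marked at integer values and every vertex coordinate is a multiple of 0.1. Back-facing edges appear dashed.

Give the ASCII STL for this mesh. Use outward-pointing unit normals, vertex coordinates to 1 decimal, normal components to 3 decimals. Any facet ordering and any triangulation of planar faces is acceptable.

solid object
 facet normal -0.649 -0.656 -0.385
  outer loop
   vertex 2.4 0.0 2.8
   vertex 0.0 1.2 4.8
   vertex 1.8 2.0 0.4
  endloop
 endfacet
 facet normal 0.365 -0.170 0.915
  outer loop
   vertex 3.6 1.4 3.4
   vertex 0.8 4.0 5.0
   vertex 0.0 1.2 4.8
  endloop
 endfacet
 facet normal 0.496 0.000 0.868
  outer loop
   vertex 3.6 1.4 3.4
   vertex 5.0 2.3 2.6
   vertex 0.8 4.0 5.0
  endloop
 endfacet
 facet normal 0.321 -0.592 0.740
  outer loop
   vertex 3.6 1.4 3.4
   vertex 0.0 1.2 4.8
   vertex 2.4 0.0 2.8
  endloop
 endfacet
 facet normal -0.953 0.261 0.156
  outer loop
   vertex 0.2 3.3 2.5
   vertex 0.0 1.2 4.8
   vertex 0.8 4.0 5.0
  endloop
 endfacet
 facet normal 0.488 0.418 -0.766
  outer loop
   vertex 4.9 1.5 2.1
   vertex 1.8 2.0 0.4
   vertex 5.0 2.3 2.6
  endloop
 endfacet
 facet normal 0.245 -0.714 -0.656
  outer loop
   vertex 4.9 1.5 2.1
   vertex 2.4 0.0 2.8
   vertex 1.8 2.0 0.4
  endloop
 endfacet
 facet normal 0.645 -0.461 0.609
  outer loop
   vertex 4.9 1.5 2.1
   vertex 5.0 2.3 2.6
   vertex 3.6 1.4 3.4
  endloop
 endfacet
 facet normal 0.545 -0.678 0.493
  outer loop
   vertex 4.9 1.5 2.1
   vertex 3.6 1.4 3.4
   vertex 2.4 0.0 2.8
  endloop
 endfacet
 facet normal -0.792 -0.455 -0.407
  outer loop
   vertex 0.7 3.2 1.2
   vertex 1.8 2.0 0.4
   vertex 0.0 1.2 4.8
  endloop
 endfacet
 facet normal -0.905 -0.272 -0.327
  outer loop
   vertex 0.7 3.2 1.2
   vertex 0.0 1.2 4.8
   vertex 0.2 3.3 2.5
  endloop
 endfacet
 facet normal 0.347 0.719 -0.602
  outer loop
   vertex 0.7 3.2 1.2
   vertex 5.0 2.3 2.6
   vertex 1.8 2.0 0.4
  endloop
 endfacet
 facet normal 0.264 0.942 -0.205
  outer loop
   vertex 0.7 3.2 1.2
   vertex 0.8 4.0 5.0
   vertex 5.0 2.3 2.6
  endloop
 endfacet
 facet normal -0.304 0.934 -0.189
  outer loop
   vertex 0.7 3.2 1.2
   vertex 0.2 3.3 2.5
   vertex 0.8 4.0 5.0
  endloop
 endfacet
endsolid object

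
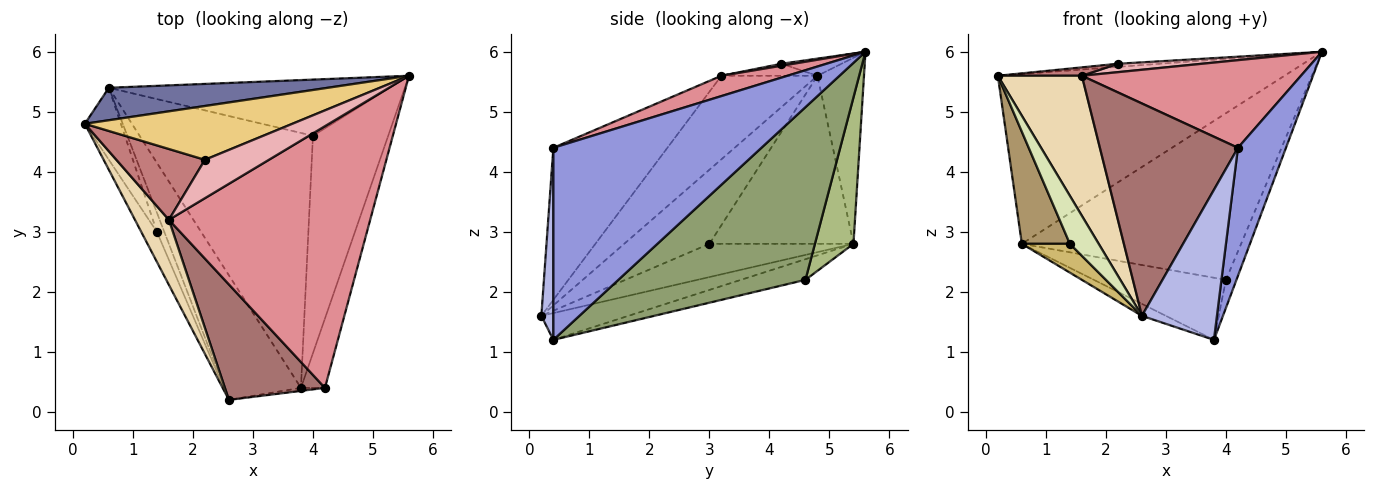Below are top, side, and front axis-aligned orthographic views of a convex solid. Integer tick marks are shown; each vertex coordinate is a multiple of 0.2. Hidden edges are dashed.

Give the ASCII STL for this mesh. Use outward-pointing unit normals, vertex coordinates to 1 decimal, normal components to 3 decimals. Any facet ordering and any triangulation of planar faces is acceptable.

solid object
 facet normal -0.157 0.970 0.185
  outer loop
   vertex 0.6 5.4 2.8
   vertex 0.2 4.8 5.6
   vertex 5.6 5.6 6.0
  endloop
 endfacet
 facet normal -0.328 0.091 -0.940
  outer loop
   vertex 0.6 5.4 2.8
   vertex 3.8 0.4 1.2
   vertex 2.6 0.2 1.6
  endloop
 endfacet
 facet normal 0.967 -0.223 -0.121
  outer loop
   vertex 4.2 0.4 4.4
   vertex 3.8 0.4 1.2
   vertex 5.6 5.6 6.0
  endloop
 endfacet
 facet normal 0.158 -0.987 -0.020
  outer loop
   vertex 4.2 0.4 4.4
   vertex 2.6 0.2 1.6
   vertex 3.8 0.4 1.2
  endloop
 endfacet
 facet normal 0.916 0.051 -0.399
  outer loop
   vertex 4.0 4.6 2.2
   vertex 5.6 5.6 6.0
   vertex 3.8 0.4 1.2
  endloop
 endfacet
 facet normal 0.164 0.935 -0.315
  outer loop
   vertex 4.0 4.6 2.2
   vertex 0.6 5.4 2.8
   vertex 5.6 5.6 6.0
  endloop
 endfacet
 facet normal -0.115 0.235 -0.965
  outer loop
   vertex 4.0 4.6 2.2
   vertex 3.8 0.4 1.2
   vertex 0.6 5.4 2.8
  endloop
 endfacet
 facet normal -0.929 -0.314 -0.196
  outer loop
   vertex 1.4 3.0 2.8
   vertex 2.6 0.2 1.6
   vertex 0.2 4.8 5.6
  endloop
 endfacet
 facet normal -0.930 -0.310 -0.199
  outer loop
   vertex 1.4 3.0 2.8
   vertex 0.2 4.8 5.6
   vertex 0.6 5.4 2.8
  endloop
 endfacet
 facet normal -0.928 -0.309 -0.206
  outer loop
   vertex 1.4 3.0 2.8
   vertex 0.6 5.4 2.8
   vertex 2.6 0.2 1.6
  endloop
 endfacet
 facet normal -0.082 0.058 0.995
  outer loop
   vertex 2.2 4.2 5.8
   vertex 5.6 5.6 6.0
   vertex 0.2 4.8 5.6
  endloop
 endfacet
 facet normal -0.720 -0.630 0.292
  outer loop
   vertex 1.6 3.2 5.6
   vertex 0.2 4.8 5.6
   vertex 2.6 0.2 1.6
  endloop
 endfacet
 facet normal -0.587 -0.711 0.386
  outer loop
   vertex 1.6 3.2 5.6
   vertex 2.6 0.2 1.6
   vertex 4.2 0.4 4.4
  endloop
 endfacet
 facet normal -0.133 -0.117 0.984
  outer loop
   vertex 1.6 3.2 5.6
   vertex 2.2 4.2 5.8
   vertex 0.2 4.8 5.6
  endloop
 endfacet
 facet normal 0.095 -0.316 0.944
  outer loop
   vertex 1.6 3.2 5.6
   vertex 4.2 0.4 4.4
   vertex 5.6 5.6 6.0
  endloop
 endfacet
 facet normal 0.031 -0.214 0.976
  outer loop
   vertex 1.6 3.2 5.6
   vertex 5.6 5.6 6.0
   vertex 2.2 4.2 5.8
  endloop
 endfacet
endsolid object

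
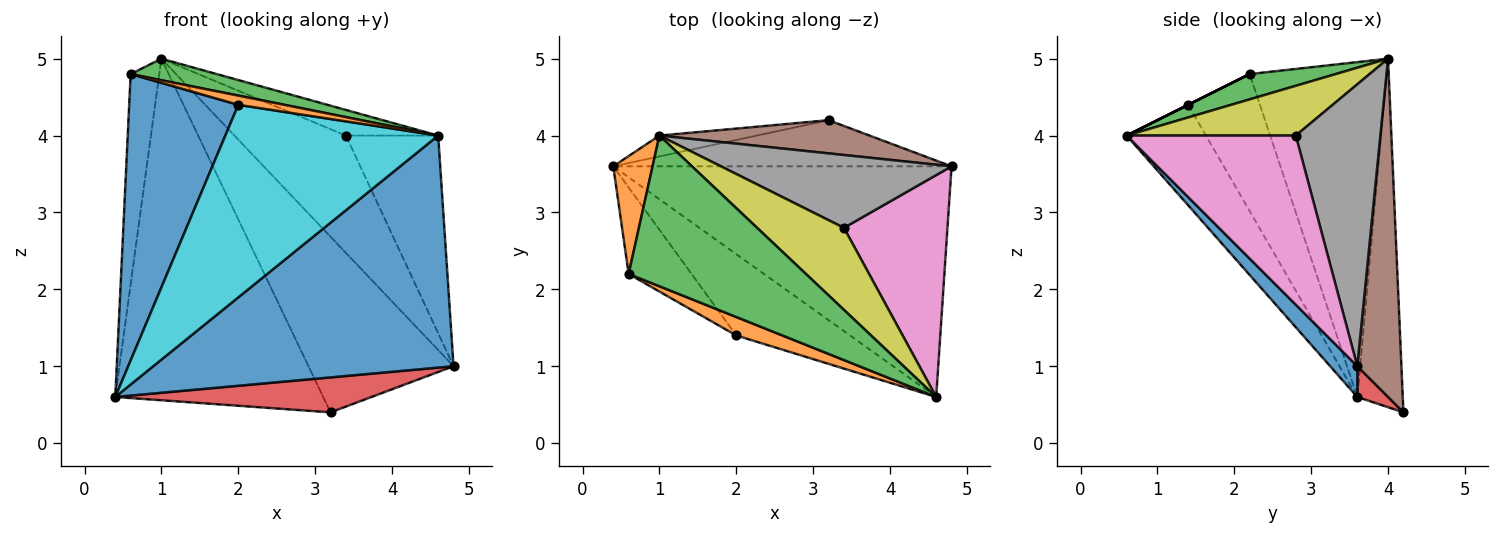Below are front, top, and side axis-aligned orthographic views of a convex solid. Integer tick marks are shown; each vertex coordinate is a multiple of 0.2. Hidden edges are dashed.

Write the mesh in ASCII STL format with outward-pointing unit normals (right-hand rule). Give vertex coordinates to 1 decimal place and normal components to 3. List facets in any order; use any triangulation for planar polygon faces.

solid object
 facet normal 0.064 -0.708 -0.704
  outer loop
   vertex 4.6 0.6 4.0
   vertex 0.4 3.6 0.6
   vertex 4.8 3.6 1.0
  endloop
 endfacet
 facet normal -0.972 0.203 0.114
  outer loop
   vertex 0.6 2.2 4.8
   vertex 1.0 4.0 5.0
   vertex 0.4 3.6 0.6
  endloop
 endfacet
 facet normal 0.140 -0.140 0.980
  outer loop
   vertex 0.6 2.2 4.8
   vertex 4.6 0.6 4.0
   vertex 1.0 4.0 5.0
  endloop
 endfacet
 facet normal 0.072 -0.602 -0.795
  outer loop
   vertex 3.2 4.2 0.4
   vertex 4.8 3.6 1.0
   vertex 0.4 3.6 0.6
  endloop
 endfacet
 facet normal -0.213 0.975 -0.060
  outer loop
   vertex 3.2 4.2 0.4
   vertex 0.4 3.6 0.6
   vertex 1.0 4.0 5.0
  endloop
 endfacet
 facet normal 0.286 0.941 0.178
  outer loop
   vertex 3.2 4.2 0.4
   vertex 1.0 4.0 5.0
   vertex 4.8 3.6 1.0
  endloop
 endfacet
 facet normal 0.773 0.422 0.473
  outer loop
   vertex 3.4 2.8 4.0
   vertex 4.6 0.6 4.0
   vertex 4.8 3.6 1.0
  endloop
 endfacet
 facet normal 0.542 0.714 0.443
  outer loop
   vertex 3.4 2.8 4.0
   vertex 4.8 3.6 1.0
   vertex 1.0 4.0 5.0
  endloop
 endfacet
 facet normal 0.480 0.262 0.837
  outer loop
   vertex 3.4 2.8 4.0
   vertex 1.0 4.0 5.0
   vertex 4.6 0.6 4.0
  endloop
 endfacet
 facet normal -0.325 -0.871 -0.368
  outer loop
   vertex 2.0 1.4 4.4
   vertex 0.4 3.6 0.6
   vertex 4.6 0.6 4.0
  endloop
 endfacet
 facet normal -0.533 -0.810 -0.245
  outer loop
   vertex 2.0 1.4 4.4
   vertex 0.6 2.2 4.8
   vertex 0.4 3.6 0.6
  endloop
 endfacet
 facet normal 0.000 -0.447 0.894
  outer loop
   vertex 2.0 1.4 4.4
   vertex 4.6 0.6 4.0
   vertex 0.6 2.2 4.8
  endloop
 endfacet
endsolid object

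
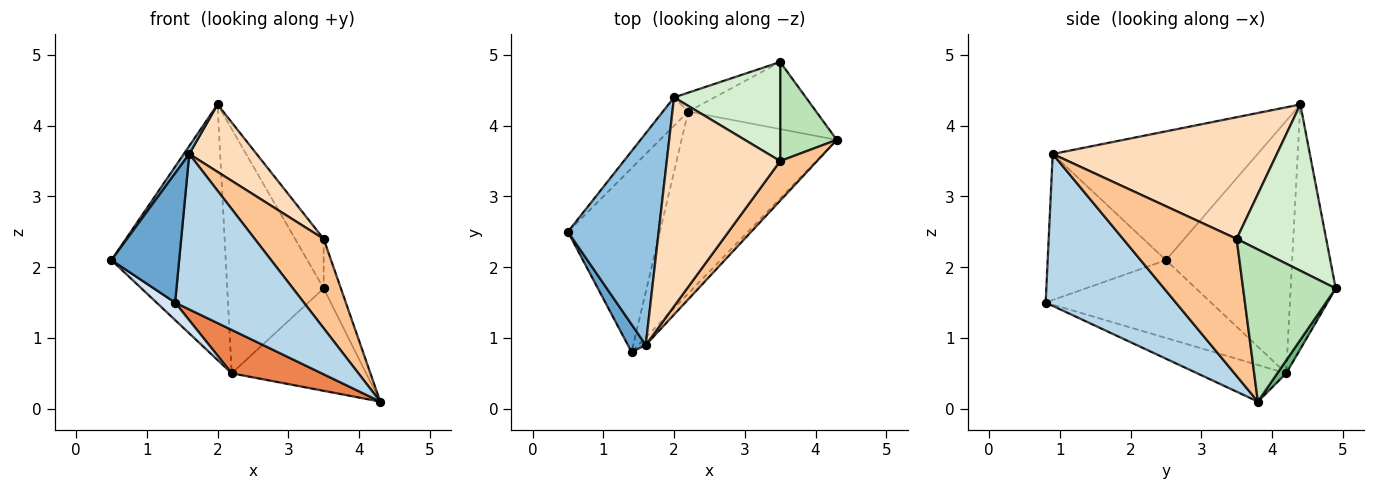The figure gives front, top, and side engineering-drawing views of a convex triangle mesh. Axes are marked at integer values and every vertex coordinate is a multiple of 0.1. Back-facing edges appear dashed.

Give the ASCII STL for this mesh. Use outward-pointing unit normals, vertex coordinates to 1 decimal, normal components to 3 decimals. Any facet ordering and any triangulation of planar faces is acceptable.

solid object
 facet normal -0.863 -0.494 0.106
  outer loop
   vertex 1.6 0.9 3.6
   vertex 0.5 2.5 2.1
   vertex 1.4 0.8 1.5
  endloop
 endfacet
 facet normal -0.817 -0.022 0.576
  outer loop
   vertex 1.6 0.9 3.6
   vertex 2.0 4.4 4.3
   vertex 0.5 2.5 2.1
  endloop
 endfacet
 facet normal 0.711 -0.703 -0.034
  outer loop
   vertex 1.6 0.9 3.6
   vertex 1.4 0.8 1.5
   vertex 4.3 3.8 0.1
  endloop
 endfacet
 facet normal -0.644 -0.072 -0.761
  outer loop
   vertex 2.2 4.2 0.5
   vertex 1.4 0.8 1.5
   vertex 0.5 2.5 2.1
  endloop
 endfacet
 facet normal -0.224 -0.226 -0.948
  outer loop
   vertex 2.2 4.2 0.5
   vertex 4.3 3.8 0.1
   vertex 1.4 0.8 1.5
  endloop
 endfacet
 facet normal -0.739 0.669 -0.074
  outer loop
   vertex 2.2 4.2 0.5
   vertex 0.5 2.5 2.1
   vertex 2.0 4.4 4.3
  endloop
 endfacet
 facet normal 0.833 -0.506 0.224
  outer loop
   vertex 3.5 3.5 2.4
   vertex 1.6 0.9 3.6
   vertex 4.3 3.8 0.1
  endloop
 endfacet
 facet normal 0.714 -0.215 0.666
  outer loop
   vertex 3.5 3.5 2.4
   vertex 2.0 4.4 4.3
   vertex 1.6 0.9 3.6
  endloop
 endfacet
 facet normal 0.055 0.835 -0.547
  outer loop
   vertex 3.5 4.9 1.7
   vertex 4.3 3.8 0.1
   vertex 2.2 4.2 0.5
  endloop
 endfacet
 facet normal -0.422 0.904 -0.070
  outer loop
   vertex 3.5 4.9 1.7
   vertex 2.2 4.2 0.5
   vertex 2.0 4.4 4.3
  endloop
 endfacet
 facet normal 0.923 0.172 0.344
  outer loop
   vertex 3.5 4.9 1.7
   vertex 3.5 3.5 2.4
   vertex 4.3 3.8 0.1
  endloop
 endfacet
 facet normal 0.814 0.260 0.520
  outer loop
   vertex 3.5 4.9 1.7
   vertex 2.0 4.4 4.3
   vertex 3.5 3.5 2.4
  endloop
 endfacet
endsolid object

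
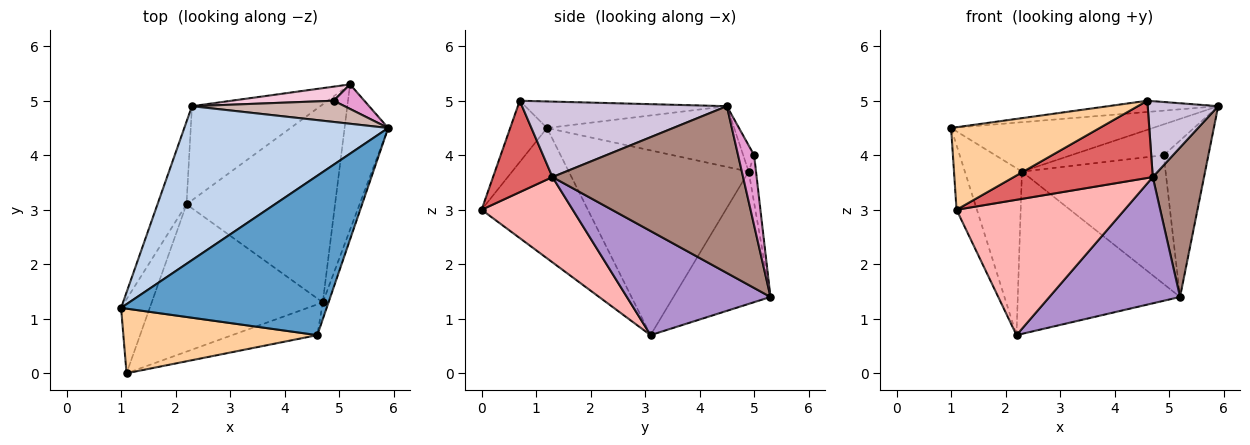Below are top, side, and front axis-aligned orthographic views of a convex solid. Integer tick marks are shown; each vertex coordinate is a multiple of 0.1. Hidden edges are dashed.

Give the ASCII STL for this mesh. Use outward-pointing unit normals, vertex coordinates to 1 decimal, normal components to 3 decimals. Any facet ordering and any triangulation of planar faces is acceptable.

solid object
 facet normal -0.128 0.070 0.989
  outer loop
   vertex 4.6 0.7 5.0
   vertex 5.9 4.5 4.9
   vertex 1.0 1.2 4.5
  endloop
 endfacet
 facet normal -0.273 0.294 0.916
  outer loop
   vertex 2.3 4.9 3.7
   vertex 1.0 1.2 4.5
   vertex 5.9 4.5 4.9
  endloop
 endfacet
 facet normal -0.943 0.299 -0.148
  outer loop
   vertex 2.3 4.9 3.7
   vertex 2.2 3.1 0.7
   vertex 1.0 1.2 4.5
  endloop
 endfacet
 facet normal -0.191 -0.773 0.605
  outer loop
   vertex 1.1 0.0 3.0
   vertex 4.6 0.7 5.0
   vertex 1.0 1.2 4.5
  endloop
 endfacet
 facet normal -0.960 0.184 -0.211
  outer loop
   vertex 1.1 0.0 3.0
   vertex 1.0 1.2 4.5
   vertex 2.2 3.1 0.7
  endloop
 endfacet
 facet normal -0.459 0.768 -0.446
  outer loop
   vertex 5.2 5.3 1.4
   vertex 2.2 3.1 0.7
   vertex 2.3 4.9 3.7
  endloop
 endfacet
 facet normal 0.369 -0.863 -0.344
  outer loop
   vertex 4.7 1.3 3.6
   vertex 4.6 0.7 5.0
   vertex 1.1 0.0 3.0
  endloop
 endfacet
 facet normal 0.345 -0.635 -0.691
  outer loop
   vertex 4.7 1.3 3.6
   vertex 1.1 0.0 3.0
   vertex 2.2 3.1 0.7
  endloop
 endfacet
 facet normal 0.509 -0.463 -0.726
  outer loop
   vertex 4.7 1.3 3.6
   vertex 2.2 3.1 0.7
   vertex 5.2 5.3 1.4
  endloop
 endfacet
 facet normal 0.943 -0.325 -0.072
  outer loop
   vertex 4.7 1.3 3.6
   vertex 5.9 4.5 4.9
   vertex 4.6 0.7 5.0
  endloop
 endfacet
 facet normal 0.936 -0.252 -0.245
  outer loop
   vertex 4.7 1.3 3.6
   vertex 5.2 5.3 1.4
   vertex 5.9 4.5 4.9
  endloop
 endfacet
 facet normal -0.097 0.821 0.563
  outer loop
   vertex 4.9 5.0 4.0
   vertex 2.3 4.9 3.7
   vertex 5.9 4.5 4.9
  endloop
 endfacet
 facet normal 0.334 0.931 0.146
  outer loop
   vertex 4.9 5.0 4.0
   vertex 5.9 4.5 4.9
   vertex 5.2 5.3 1.4
  endloop
 endfacet
 facet normal -0.051 0.993 0.109
  outer loop
   vertex 4.9 5.0 4.0
   vertex 5.2 5.3 1.4
   vertex 2.3 4.9 3.7
  endloop
 endfacet
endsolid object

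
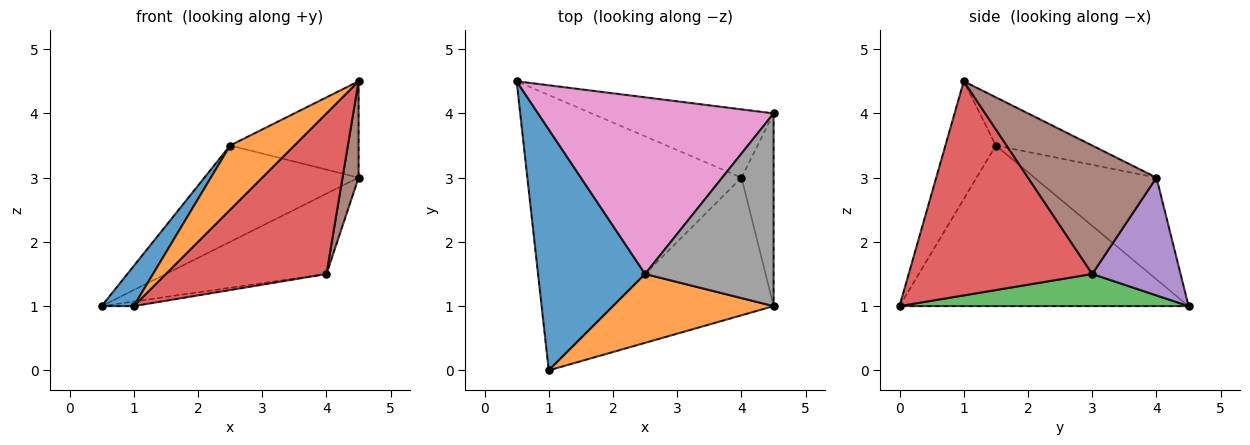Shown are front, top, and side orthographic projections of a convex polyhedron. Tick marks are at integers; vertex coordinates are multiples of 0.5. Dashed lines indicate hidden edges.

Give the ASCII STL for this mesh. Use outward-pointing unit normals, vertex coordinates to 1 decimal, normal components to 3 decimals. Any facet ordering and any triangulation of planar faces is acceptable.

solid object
 facet normal -0.829 -0.092 0.552
  outer loop
   vertex 2.5 1.5 3.5
   vertex 0.5 4.5 1.0
   vertex 1.0 0.0 1.0
  endloop
 endfacet
 facet normal -0.472 -0.601 0.644
  outer loop
   vertex 2.5 1.5 3.5
   vertex 1.0 0.0 1.0
   vertex 4.5 1.0 4.5
  endloop
 endfacet
 facet normal 0.148 0.016 -0.989
  outer loop
   vertex 4.0 3.0 1.5
   vertex 1.0 0.0 1.0
   vertex 0.5 4.5 1.0
  endloop
 endfacet
 facet normal 0.655 -0.573 -0.492
  outer loop
   vertex 4.0 3.0 1.5
   vertex 4.5 1.0 4.5
   vertex 1.0 0.0 1.0
  endloop
 endfacet
 facet normal 0.387 0.703 -0.597
  outer loop
   vertex 4.5 4.0 3.0
   vertex 4.0 3.0 1.5
   vertex 0.5 4.5 1.0
  endloop
 endfacet
 facet normal 0.963 -0.120 -0.241
  outer loop
   vertex 4.5 4.0 3.0
   vertex 4.5 1.0 4.5
   vertex 4.0 3.0 1.5
  endloop
 endfacet
 facet normal -0.354 0.448 0.821
  outer loop
   vertex 4.5 4.0 3.0
   vertex 0.5 4.5 1.0
   vertex 2.5 1.5 3.5
  endloop
 endfacet
 facet normal -0.318 0.424 0.848
  outer loop
   vertex 4.5 4.0 3.0
   vertex 2.5 1.5 3.5
   vertex 4.5 1.0 4.5
  endloop
 endfacet
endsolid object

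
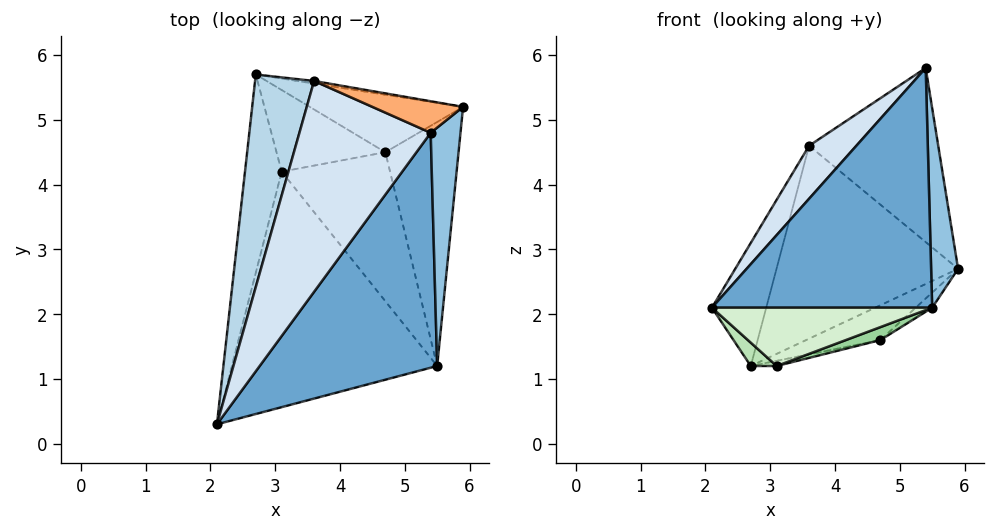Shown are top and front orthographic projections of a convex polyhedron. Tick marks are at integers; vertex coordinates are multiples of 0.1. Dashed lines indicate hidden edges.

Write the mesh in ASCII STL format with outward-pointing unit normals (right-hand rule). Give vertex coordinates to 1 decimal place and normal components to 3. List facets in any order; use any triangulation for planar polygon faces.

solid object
 facet normal 0.186 -0.702 0.688
  outer loop
   vertex 5.5 1.2 2.1
   vertex 5.4 4.8 5.8
   vertex 2.1 0.3 2.1
  endloop
 endfacet
 facet normal 0.982 -0.120 0.143
  outer loop
   vertex 5.5 1.2 2.1
   vertex 5.9 5.2 2.7
   vertex 5.4 4.8 5.8
  endloop
 endfacet
 facet normal -0.955 0.149 0.257
  outer loop
   vertex 3.6 5.6 4.6
   vertex 2.7 5.7 1.2
   vertex 2.1 0.3 2.1
  endloop
 endfacet
 facet normal -0.603 -0.195 0.774
  outer loop
   vertex 3.6 5.6 4.6
   vertex 2.1 0.3 2.1
   vertex 5.4 4.8 5.8
  endloop
 endfacet
 facet normal 0.161 0.987 -0.013
  outer loop
   vertex 3.6 5.6 4.6
   vertex 5.9 5.2 2.7
   vertex 2.7 5.7 1.2
  endloop
 endfacet
 facet normal 0.303 0.938 0.170
  outer loop
   vertex 3.6 5.6 4.6
   vertex 5.4 4.8 5.8
   vertex 5.9 5.2 2.7
  endloop
 endfacet
 facet normal 0.434 0.467 -0.771
  outer loop
   vertex 4.7 4.5 1.6
   vertex 2.7 5.7 1.2
   vertex 5.9 5.2 2.7
  endloop
 endfacet
 facet normal 0.660 0.046 -0.750
  outer loop
   vertex 4.7 4.5 1.6
   vertex 5.9 5.2 2.7
   vertex 5.5 1.2 2.1
  endloop
 endfacet
 facet normal 0.231 0.062 -0.971
  outer loop
   vertex 3.1 4.2 1.2
   vertex 2.7 5.7 1.2
   vertex 4.7 4.5 1.6
  endloop
 endfacet
 facet normal 0.256 -0.084 -0.963
  outer loop
   vertex 3.1 4.2 1.2
   vertex 4.7 4.5 1.6
   vertex 5.5 1.2 2.1
  endloop
 endfacet
 facet normal -0.401 -0.107 -0.910
  outer loop
   vertex 3.1 4.2 1.2
   vertex 2.1 0.3 2.1
   vertex 2.7 5.7 1.2
  endloop
 endfacet
 facet normal 0.063 -0.240 -0.969
  outer loop
   vertex 3.1 4.2 1.2
   vertex 5.5 1.2 2.1
   vertex 2.1 0.3 2.1
  endloop
 endfacet
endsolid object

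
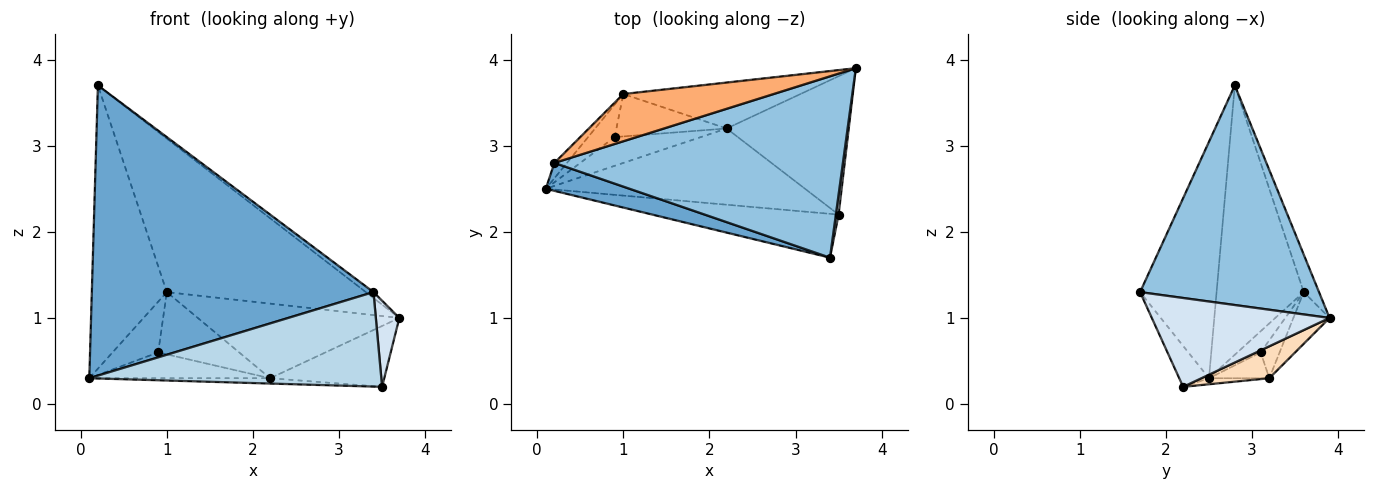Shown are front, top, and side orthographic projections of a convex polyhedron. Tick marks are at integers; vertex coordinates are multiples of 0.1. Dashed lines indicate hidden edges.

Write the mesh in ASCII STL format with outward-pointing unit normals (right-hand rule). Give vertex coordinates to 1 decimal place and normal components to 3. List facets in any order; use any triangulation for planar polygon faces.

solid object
 facet normal -0.261 -0.961 0.092
  outer loop
   vertex 0.2 2.8 3.7
   vertex 0.1 2.5 0.3
   vertex 3.4 1.7 1.3
  endloop
 endfacet
 facet normal 0.605 0.026 0.795
  outer loop
   vertex 0.2 2.8 3.7
   vertex 3.4 1.7 1.3
   vertex 3.7 3.9 1.0
  endloop
 endfacet
 facet normal -0.092 -0.903 -0.419
  outer loop
   vertex 3.5 2.2 0.2
   vertex 3.4 1.7 1.3
   vertex 0.1 2.5 0.3
  endloop
 endfacet
 facet normal 0.991 -0.131 0.031
  outer loop
   vertex 3.5 2.2 0.2
   vertex 3.7 3.9 1.0
   vertex 3.4 1.7 1.3
  endloop
 endfacet
 facet normal -0.758 0.652 -0.035
  outer loop
   vertex 1.0 3.6 1.3
   vertex 0.1 2.5 0.3
   vertex 0.2 2.8 3.7
  endloop
 endfacet
 facet normal -0.073 0.953 0.293
  outer loop
   vertex 1.0 3.6 1.3
   vertex 0.2 2.8 3.7
   vertex 3.7 3.9 1.0
  endloop
 endfacet
 facet normal -0.023 0.070 -0.997
  outer loop
   vertex 2.2 3.2 0.3
   vertex 3.5 2.2 0.2
   vertex 0.1 2.5 0.3
  endloop
 endfacet
 facet normal 0.233 0.392 -0.890
  outer loop
   vertex 2.2 3.2 0.3
   vertex 3.7 3.9 1.0
   vertex 3.5 2.2 0.2
  endloop
 endfacet
 facet normal -0.151 0.842 -0.518
  outer loop
   vertex 2.2 3.2 0.3
   vertex 1.0 3.6 1.3
   vertex 3.7 3.9 1.0
  endloop
 endfacet
 facet normal -0.394 0.774 -0.496
  outer loop
   vertex 0.9 3.1 0.6
   vertex 0.1 2.5 0.3
   vertex 1.0 3.6 1.3
  endloop
 endfacet
 facet normal -0.218 0.653 -0.725
  outer loop
   vertex 0.9 3.1 0.6
   vertex 2.2 3.2 0.3
   vertex 0.1 2.5 0.3
  endloop
 endfacet
 facet normal -0.190 0.812 -0.553
  outer loop
   vertex 0.9 3.1 0.6
   vertex 1.0 3.6 1.3
   vertex 2.2 3.2 0.3
  endloop
 endfacet
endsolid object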